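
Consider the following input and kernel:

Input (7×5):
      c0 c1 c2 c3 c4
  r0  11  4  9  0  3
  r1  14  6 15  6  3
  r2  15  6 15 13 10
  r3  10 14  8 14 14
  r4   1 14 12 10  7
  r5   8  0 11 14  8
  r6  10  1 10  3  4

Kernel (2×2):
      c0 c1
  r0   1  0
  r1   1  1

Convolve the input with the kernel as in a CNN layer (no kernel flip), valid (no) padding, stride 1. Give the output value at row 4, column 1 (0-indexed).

The receptive field on the input at this output position is [14 12 / 0 11]. Elementwise product with the kernel and sum: 14·1 + 0·1 + 11·1.

25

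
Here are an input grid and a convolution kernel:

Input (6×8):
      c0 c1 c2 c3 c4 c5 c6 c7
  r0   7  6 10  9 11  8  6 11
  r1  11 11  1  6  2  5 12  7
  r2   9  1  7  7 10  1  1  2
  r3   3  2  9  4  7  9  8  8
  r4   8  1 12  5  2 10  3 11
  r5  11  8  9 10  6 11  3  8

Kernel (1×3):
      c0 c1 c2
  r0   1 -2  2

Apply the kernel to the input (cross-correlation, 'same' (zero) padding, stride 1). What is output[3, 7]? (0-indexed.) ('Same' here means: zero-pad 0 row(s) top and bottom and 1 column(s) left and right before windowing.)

The receptive field on the zero-padded input at this output position is [8 8 0]. Elementwise product with the kernel and sum: 8·1 + 8·-2 + 0·2.

-8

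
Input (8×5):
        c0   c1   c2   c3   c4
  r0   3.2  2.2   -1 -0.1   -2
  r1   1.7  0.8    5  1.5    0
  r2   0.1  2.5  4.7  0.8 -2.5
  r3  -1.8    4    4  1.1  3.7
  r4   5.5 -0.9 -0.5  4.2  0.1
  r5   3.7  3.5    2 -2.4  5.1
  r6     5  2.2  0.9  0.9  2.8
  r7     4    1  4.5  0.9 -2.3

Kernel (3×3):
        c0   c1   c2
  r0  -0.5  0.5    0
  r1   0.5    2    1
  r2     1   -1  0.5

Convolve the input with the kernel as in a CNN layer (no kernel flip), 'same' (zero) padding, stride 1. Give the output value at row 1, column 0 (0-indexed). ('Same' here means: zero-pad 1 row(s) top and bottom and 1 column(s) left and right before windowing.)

The receptive field on the zero-padded input at this output position is [0 3.2 2.2 / 0 1.7 0.8 / 0 0.1 2.5]. Elementwise product with the kernel and sum: 0·-0.5 + 3.2·0.5 + 0·0.5 + 1.7·2 + 0.8·1 + 0·1 + 0.1·-1 + 2.5·0.5.

6.95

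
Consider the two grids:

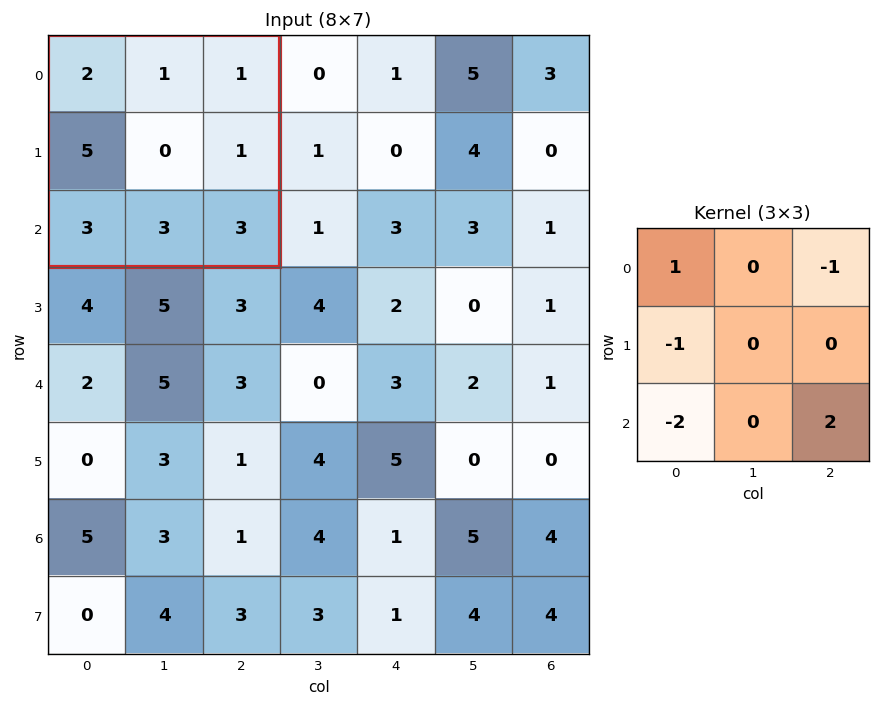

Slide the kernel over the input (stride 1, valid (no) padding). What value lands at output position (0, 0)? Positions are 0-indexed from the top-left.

-4

The receptive field on the input at this output position is [2 1 1 / 5 0 1 / 3 3 3]. Elementwise product with the kernel and sum: 2·1 + 1·-1 + 5·-1 + 3·-2 + 3·2.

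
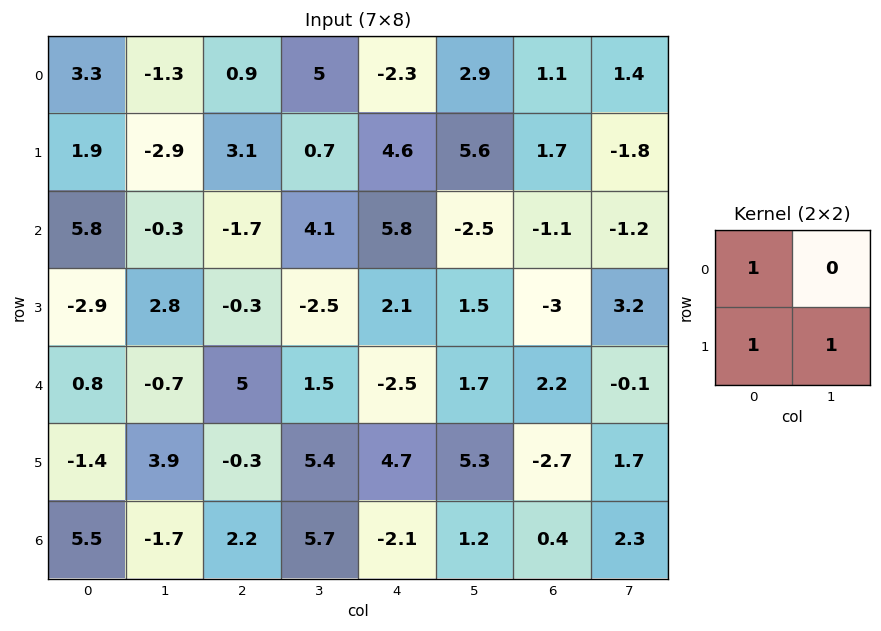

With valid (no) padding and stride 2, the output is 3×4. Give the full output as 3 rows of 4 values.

2.3 4.7 7.9 1
5.7 -4.5 9.4 -0.9
3.3 10.1 7.5 1.2

Output[0,0]: The receptive field on the input at this output position is [3.3 -1.3 / 1.9 -2.9]. Elementwise product with the kernel and sum: 3.3·1 + 1.9·1 + -2.9·1.
Output[0,1]: The receptive field on the input at this output position is [0.9 5 / 3.1 0.7]. Elementwise product with the kernel and sum: 0.9·1 + 3.1·1 + 0.7·1.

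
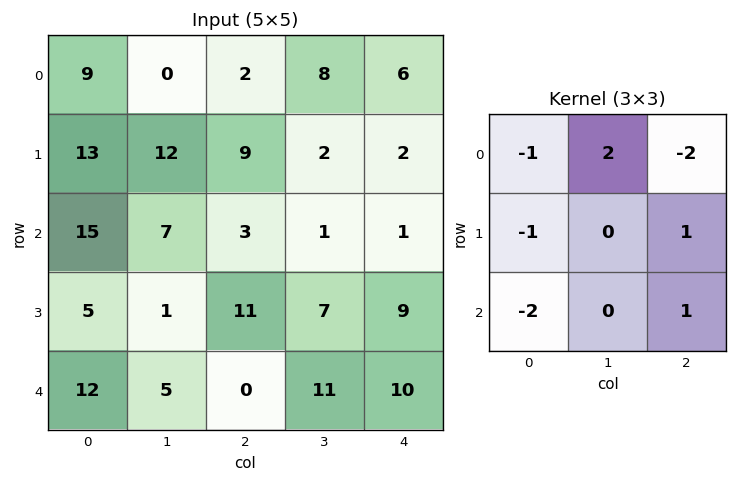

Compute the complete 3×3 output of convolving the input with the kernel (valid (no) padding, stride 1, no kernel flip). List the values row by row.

Output[0,0]: The receptive field on the input at this output position is [9 0 2 / 13 12 9 / 15 7 3]. Elementwise product with the kernel and sum: 9·-1 + 0·2 + 2·-2 + 13·-1 + 9·1 + 15·-2 + 3·1.

-44 -35 -10
-18 1 -24
-25 4 5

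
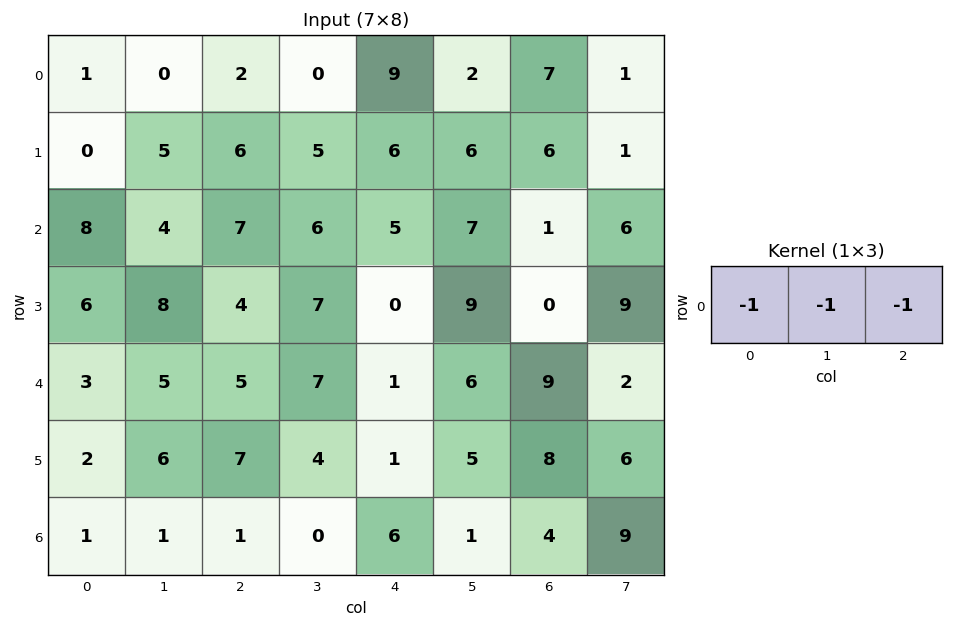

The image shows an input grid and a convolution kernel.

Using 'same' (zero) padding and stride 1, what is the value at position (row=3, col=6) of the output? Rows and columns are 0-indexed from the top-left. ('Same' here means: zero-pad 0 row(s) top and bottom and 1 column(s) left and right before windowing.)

-18

The receptive field on the zero-padded input at this output position is [9 0 9]. Elementwise product with the kernel and sum: 9·-1 + 0·-1 + 9·-1.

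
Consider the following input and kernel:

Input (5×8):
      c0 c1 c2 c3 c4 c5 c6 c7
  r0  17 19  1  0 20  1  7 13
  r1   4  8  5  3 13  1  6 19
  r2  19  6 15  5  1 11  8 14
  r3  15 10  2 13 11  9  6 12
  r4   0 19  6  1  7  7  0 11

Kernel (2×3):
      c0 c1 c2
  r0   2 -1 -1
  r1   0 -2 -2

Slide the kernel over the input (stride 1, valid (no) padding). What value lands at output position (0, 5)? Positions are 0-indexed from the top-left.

-68

The receptive field on the input at this output position is [1 7 13 / 1 6 19]. Elementwise product with the kernel and sum: 1·2 + 7·-1 + 13·-1 + 6·-2 + 19·-2.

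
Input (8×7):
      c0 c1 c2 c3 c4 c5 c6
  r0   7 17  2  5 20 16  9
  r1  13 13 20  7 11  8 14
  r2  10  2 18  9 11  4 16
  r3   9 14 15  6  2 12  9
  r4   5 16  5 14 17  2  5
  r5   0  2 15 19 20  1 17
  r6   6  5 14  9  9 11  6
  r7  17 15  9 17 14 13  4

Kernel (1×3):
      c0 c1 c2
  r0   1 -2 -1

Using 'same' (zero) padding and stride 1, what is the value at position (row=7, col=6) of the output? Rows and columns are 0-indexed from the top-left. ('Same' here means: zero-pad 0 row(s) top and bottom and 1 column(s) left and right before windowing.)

5

The receptive field on the zero-padded input at this output position is [13 4 0]. Elementwise product with the kernel and sum: 13·1 + 4·-2 + 0·-1.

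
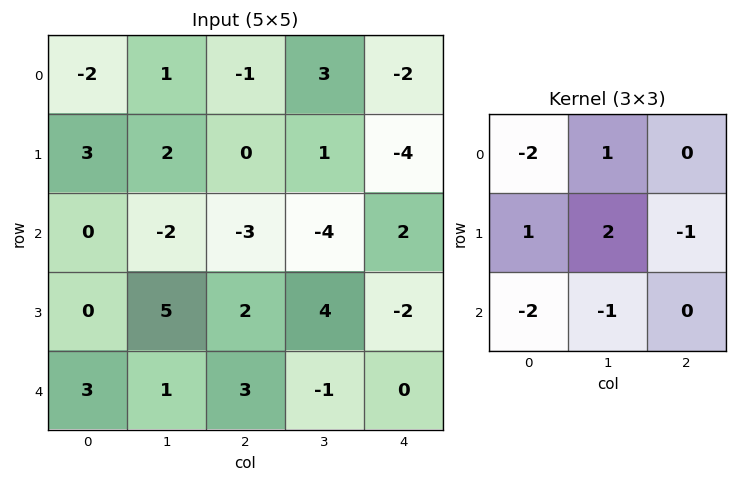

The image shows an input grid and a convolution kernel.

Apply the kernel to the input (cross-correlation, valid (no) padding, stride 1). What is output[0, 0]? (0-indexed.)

14

The receptive field on the input at this output position is [-2 1 -1 / 3 2 0 / 0 -2 -3]. Elementwise product with the kernel and sum: -2·-2 + 1·1 + 3·1 + 2·2 + 0·-1 + 0·-2 + -2·-1.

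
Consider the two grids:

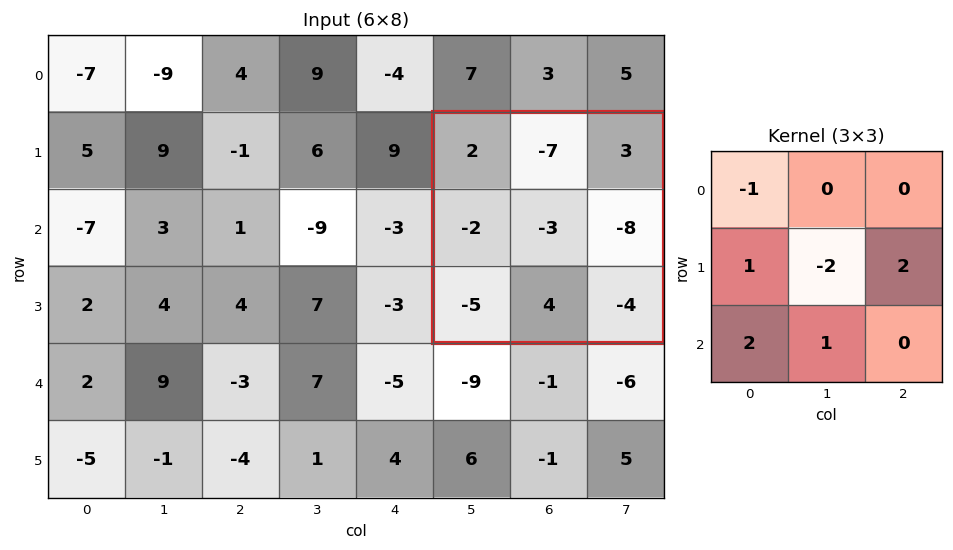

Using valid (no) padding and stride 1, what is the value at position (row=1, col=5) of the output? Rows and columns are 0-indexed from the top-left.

-20

The receptive field on the input at this output position is [2 -7 3 / -2 -3 -8 / -5 4 -4]. Elementwise product with the kernel and sum: 2·-1 + -2·1 + -3·-2 + -8·2 + -5·2 + 4·1.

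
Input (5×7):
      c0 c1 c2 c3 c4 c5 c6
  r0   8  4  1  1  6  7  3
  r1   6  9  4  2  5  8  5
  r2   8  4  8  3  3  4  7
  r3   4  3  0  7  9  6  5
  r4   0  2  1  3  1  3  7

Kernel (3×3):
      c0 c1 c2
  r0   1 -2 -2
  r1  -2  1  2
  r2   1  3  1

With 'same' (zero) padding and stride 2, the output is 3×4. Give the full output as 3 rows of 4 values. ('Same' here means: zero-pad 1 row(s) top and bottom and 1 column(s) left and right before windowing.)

Output[0,0]: The receptive field on the zero-padded input at this output position is [0 0 0 / 0 8 4 / 0 6 9]. Elementwise product with the kernel and sum: 0·1 + 0·-2 + 0·-2 + 0·-2 + 8·1 + 4·2 + 0·1 + 6·3 + 9·1.

43 18 43 12
1 13 21 18
-10 -8 -22 -3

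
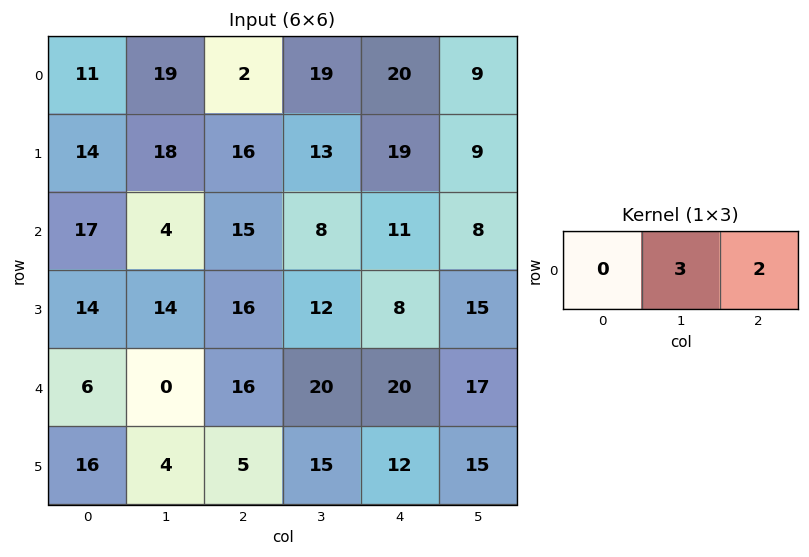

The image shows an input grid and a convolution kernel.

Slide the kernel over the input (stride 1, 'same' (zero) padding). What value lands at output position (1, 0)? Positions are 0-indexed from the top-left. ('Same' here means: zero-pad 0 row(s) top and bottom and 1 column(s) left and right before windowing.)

The receptive field on the zero-padded input at this output position is [0 14 18]. Elementwise product with the kernel and sum: 14·3 + 18·2.

78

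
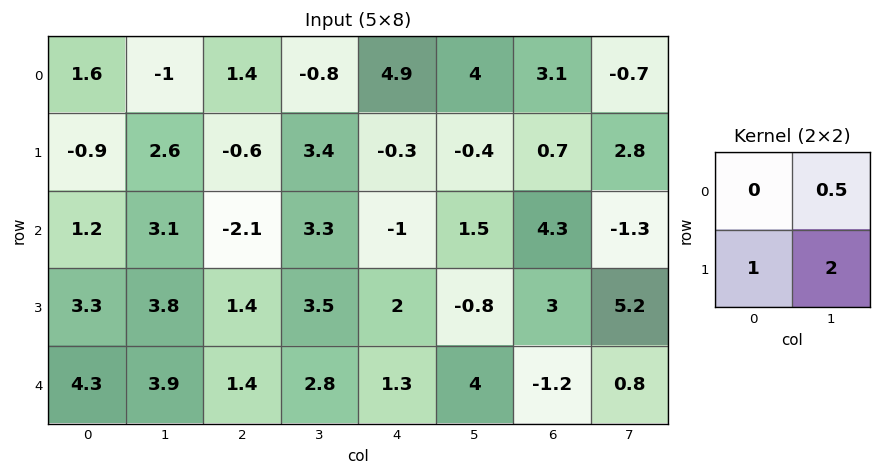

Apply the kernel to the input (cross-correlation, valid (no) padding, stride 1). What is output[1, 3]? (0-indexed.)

1.15

The receptive field on the input at this output position is [3.4 -0.3 / 3.3 -1]. Elementwise product with the kernel and sum: -0.3·0.5 + 3.3·1 + -1·2.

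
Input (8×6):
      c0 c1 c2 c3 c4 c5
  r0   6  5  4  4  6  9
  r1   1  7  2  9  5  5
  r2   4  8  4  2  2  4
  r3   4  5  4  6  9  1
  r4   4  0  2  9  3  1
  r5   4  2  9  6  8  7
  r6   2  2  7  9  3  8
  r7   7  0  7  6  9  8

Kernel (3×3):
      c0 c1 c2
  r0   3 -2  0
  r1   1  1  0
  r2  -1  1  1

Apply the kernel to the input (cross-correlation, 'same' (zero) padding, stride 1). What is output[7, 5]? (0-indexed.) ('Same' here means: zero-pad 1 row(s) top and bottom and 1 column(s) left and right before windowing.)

10

The receptive field on the zero-padded input at this output position is [3 8 0 / 9 8 0 / 0 0 0]. Elementwise product with the kernel and sum: 3·3 + 8·-2 + 9·1 + 8·1 + 0·-1 + 0·1 + 0·1.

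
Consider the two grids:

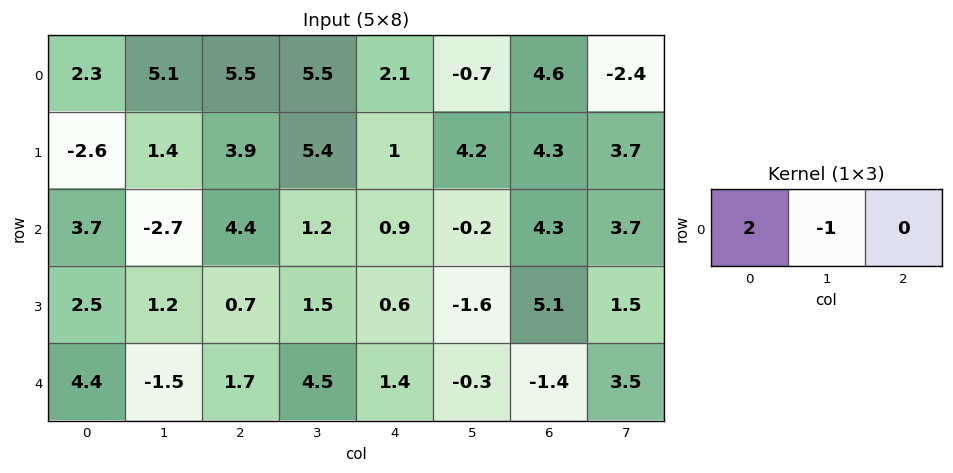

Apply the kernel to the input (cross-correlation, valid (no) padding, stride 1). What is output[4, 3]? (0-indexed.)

The receptive field on the input at this output position is [4.5 1.4 -0.3]. Elementwise product with the kernel and sum: 4.5·2 + 1.4·-1.

7.6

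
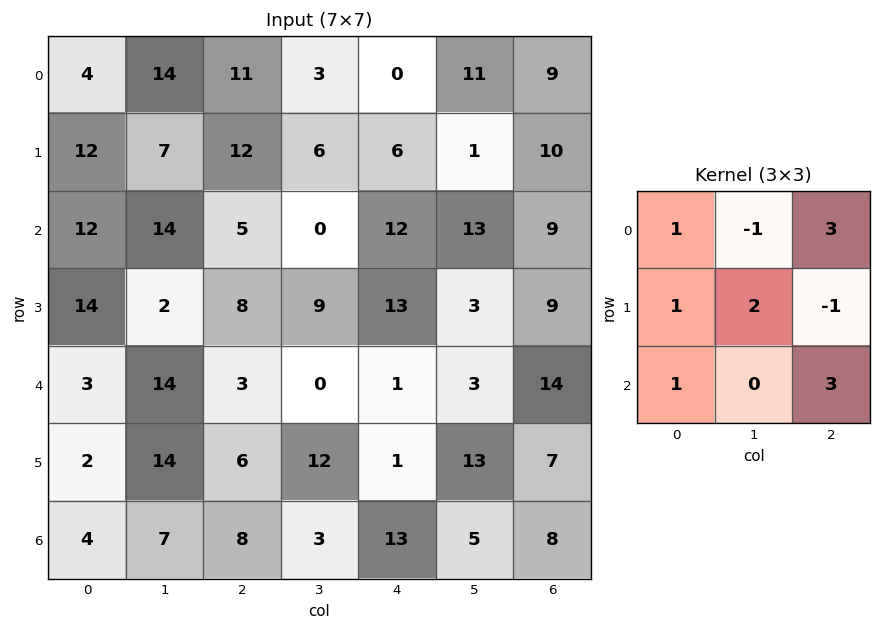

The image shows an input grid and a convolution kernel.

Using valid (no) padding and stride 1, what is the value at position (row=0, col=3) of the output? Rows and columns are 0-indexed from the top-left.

The receptive field on the input at this output position is [3 0 11 / 6 6 1 / 0 12 13]. Elementwise product with the kernel and sum: 3·1 + 0·-1 + 11·3 + 6·1 + 6·2 + 1·-1 + 0·1 + 13·3.

92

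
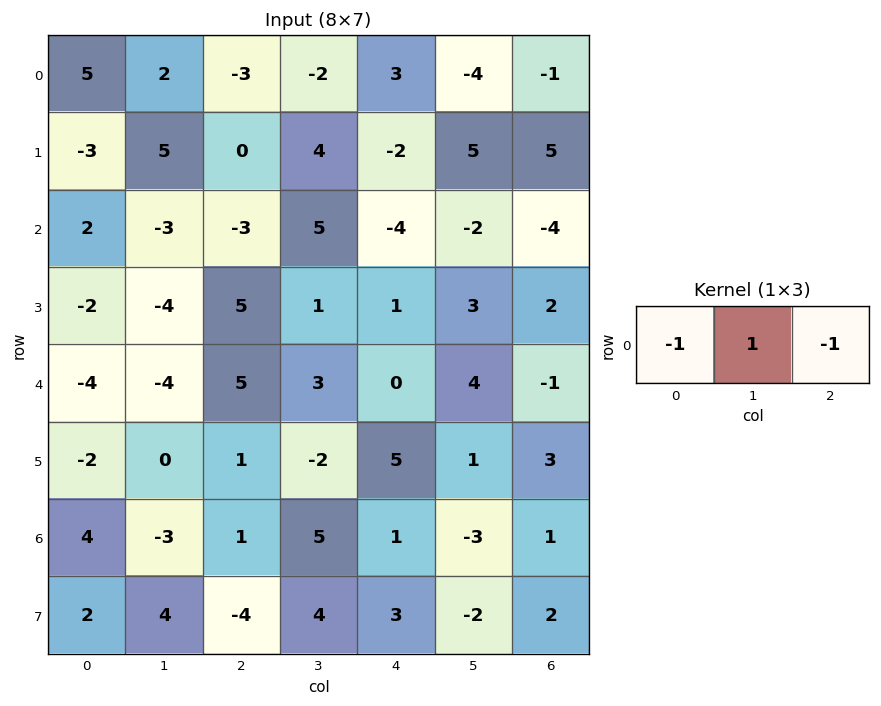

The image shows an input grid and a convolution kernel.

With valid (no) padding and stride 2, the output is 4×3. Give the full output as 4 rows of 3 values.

0 -2 -6
-2 12 6
-5 -2 5
-8 3 -5

Output[0,0]: The receptive field on the input at this output position is [5 2 -3]. Elementwise product with the kernel and sum: 5·-1 + 2·1 + -3·-1.
Output[0,1]: The receptive field on the input at this output position is [-3 -2 3]. Elementwise product with the kernel and sum: -3·-1 + -2·1 + 3·-1.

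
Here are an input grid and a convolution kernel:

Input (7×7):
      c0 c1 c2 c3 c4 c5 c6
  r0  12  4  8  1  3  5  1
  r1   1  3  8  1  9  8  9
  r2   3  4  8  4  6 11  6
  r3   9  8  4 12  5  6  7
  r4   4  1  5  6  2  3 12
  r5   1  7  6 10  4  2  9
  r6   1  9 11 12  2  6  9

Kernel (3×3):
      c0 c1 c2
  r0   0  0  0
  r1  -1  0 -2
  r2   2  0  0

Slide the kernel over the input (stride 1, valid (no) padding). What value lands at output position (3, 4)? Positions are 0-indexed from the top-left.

-18

The receptive field on the input at this output position is [5 6 7 / 2 3 12 / 4 2 9]. Elementwise product with the kernel and sum: 2·-1 + 12·-2 + 4·2.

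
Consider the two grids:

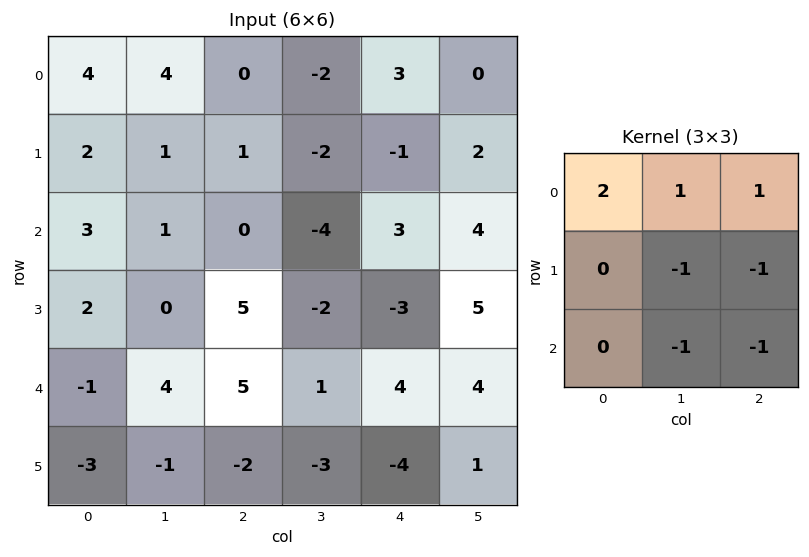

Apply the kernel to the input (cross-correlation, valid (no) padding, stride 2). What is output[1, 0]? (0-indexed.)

The receptive field on the input at this output position is [3 1 0 / 2 0 5 / -1 4 5]. Elementwise product with the kernel and sum: 3·2 + 1·1 + 0·1 + 0·-1 + 5·-1 + 4·-1 + 5·-1.

-7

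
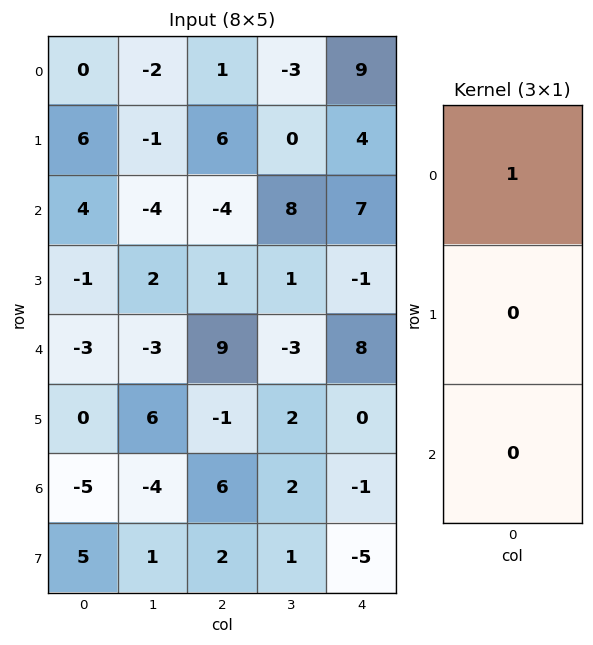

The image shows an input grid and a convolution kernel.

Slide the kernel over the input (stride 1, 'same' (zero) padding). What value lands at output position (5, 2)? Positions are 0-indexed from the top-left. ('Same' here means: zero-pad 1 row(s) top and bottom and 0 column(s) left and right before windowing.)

9

The receptive field on the zero-padded input at this output position is [9 / -1 / 6]. Elementwise product with the kernel and sum: 9·1.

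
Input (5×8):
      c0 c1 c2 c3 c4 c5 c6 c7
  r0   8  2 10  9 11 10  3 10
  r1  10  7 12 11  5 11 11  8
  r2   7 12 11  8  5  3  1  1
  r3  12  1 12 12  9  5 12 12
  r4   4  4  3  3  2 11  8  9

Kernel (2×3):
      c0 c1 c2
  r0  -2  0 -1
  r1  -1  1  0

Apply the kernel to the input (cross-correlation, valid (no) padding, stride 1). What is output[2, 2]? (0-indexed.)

-27

The receptive field on the input at this output position is [11 8 5 / 12 12 9]. Elementwise product with the kernel and sum: 11·-2 + 5·-1 + 12·-1 + 12·1.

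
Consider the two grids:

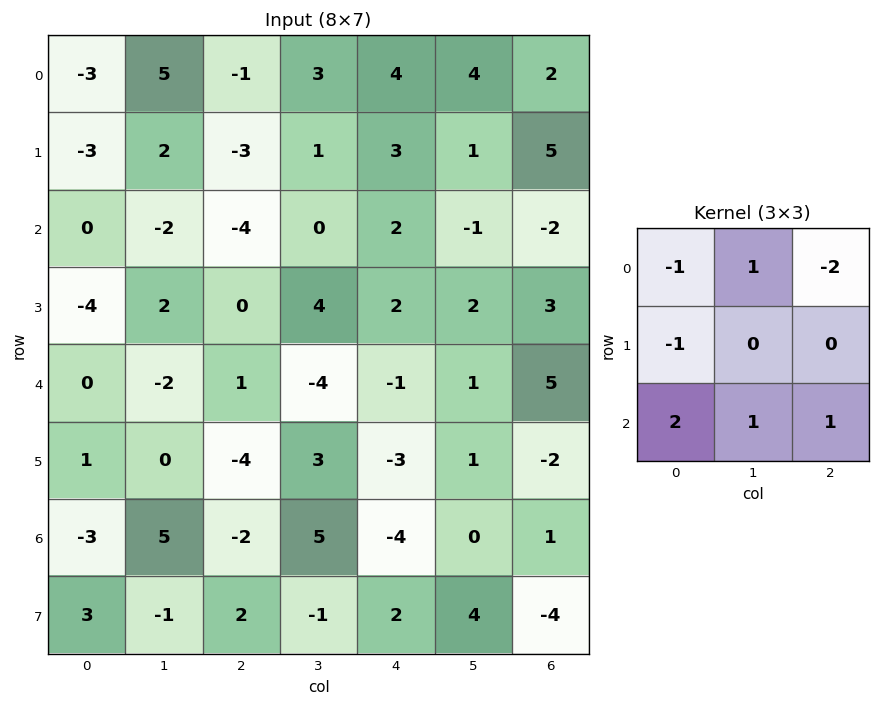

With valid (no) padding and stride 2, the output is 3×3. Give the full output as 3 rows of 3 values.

7 -7 -6
9 -3 3
-8 -2 -12

Output[0,0]: The receptive field on the input at this output position is [-3 5 -1 / -3 2 -3 / 0 -2 -4]. Elementwise product with the kernel and sum: -3·-1 + 5·1 + -1·-2 + -3·-1 + 0·2 + -2·1 + -4·1.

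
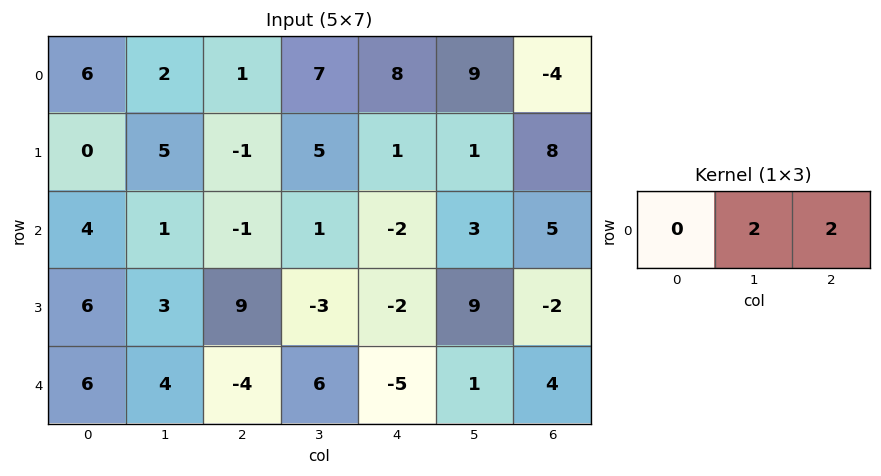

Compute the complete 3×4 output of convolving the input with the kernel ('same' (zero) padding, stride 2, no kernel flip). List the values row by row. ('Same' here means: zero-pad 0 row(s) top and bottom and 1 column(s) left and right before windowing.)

16 16 34 -8
10 0 2 10
20 4 -8 8

Output[0,0]: The receptive field on the zero-padded input at this output position is [0 6 2]. Elementwise product with the kernel and sum: 6·2 + 2·2.
Output[0,1]: The receptive field on the zero-padded input at this output position is [2 1 7]. Elementwise product with the kernel and sum: 1·2 + 7·2.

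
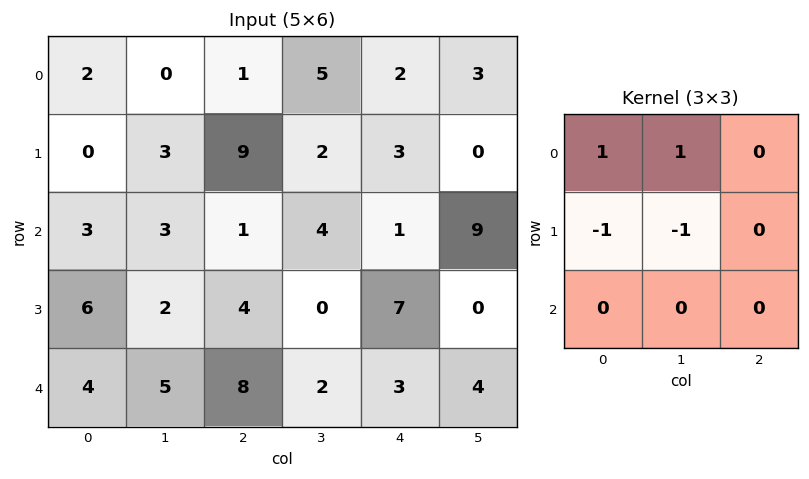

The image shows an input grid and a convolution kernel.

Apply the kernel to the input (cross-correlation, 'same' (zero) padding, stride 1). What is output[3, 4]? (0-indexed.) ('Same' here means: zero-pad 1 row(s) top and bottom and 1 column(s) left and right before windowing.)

-2

The receptive field on the zero-padded input at this output position is [4 1 9 / 0 7 0 / 2 3 4]. Elementwise product with the kernel and sum: 4·1 + 1·1 + 0·-1 + 7·-1.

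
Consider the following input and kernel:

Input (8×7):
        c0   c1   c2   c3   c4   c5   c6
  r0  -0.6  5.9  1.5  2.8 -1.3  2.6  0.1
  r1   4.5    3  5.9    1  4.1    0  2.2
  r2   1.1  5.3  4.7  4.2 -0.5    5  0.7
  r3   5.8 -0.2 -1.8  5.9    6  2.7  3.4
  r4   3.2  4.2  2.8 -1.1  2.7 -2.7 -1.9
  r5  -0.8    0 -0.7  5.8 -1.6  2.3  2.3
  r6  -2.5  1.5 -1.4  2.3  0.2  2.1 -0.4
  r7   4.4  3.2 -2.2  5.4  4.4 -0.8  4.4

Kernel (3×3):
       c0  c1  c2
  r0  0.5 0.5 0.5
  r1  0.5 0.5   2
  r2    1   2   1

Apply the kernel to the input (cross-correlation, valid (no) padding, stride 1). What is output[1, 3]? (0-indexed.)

35

The receptive field on the input at this output position is [1 4.1 0 / 4.2 -0.5 5 / 5.9 6 2.7]. Elementwise product with the kernel and sum: 1·0.5 + 4.1·0.5 + 0·0.5 + 4.2·0.5 + -0.5·0.5 + 5·2 + 5.9·1 + 6·2 + 2.7·1.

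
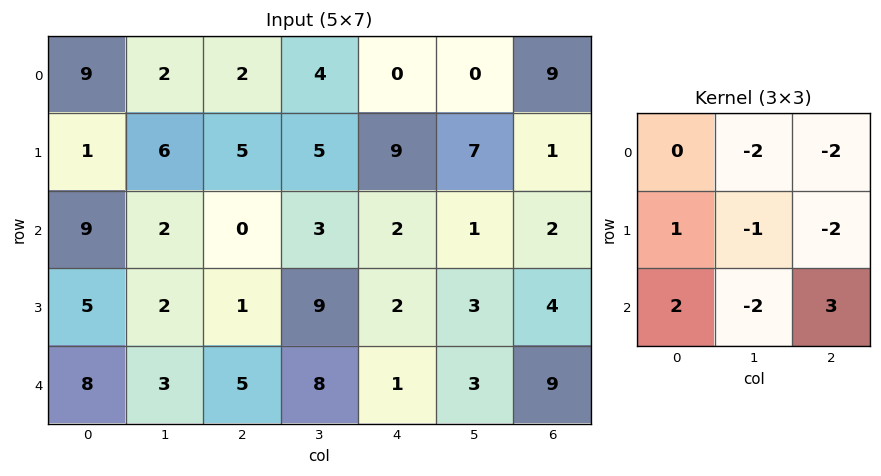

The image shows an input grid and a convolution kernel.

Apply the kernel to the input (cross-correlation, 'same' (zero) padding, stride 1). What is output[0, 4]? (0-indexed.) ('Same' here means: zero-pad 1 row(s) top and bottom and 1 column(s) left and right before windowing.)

17

The receptive field on the zero-padded input at this output position is [0 0 0 / 4 0 0 / 5 9 7]. Elementwise product with the kernel and sum: 0·-2 + 0·-2 + 4·1 + 0·-1 + 0·-2 + 5·2 + 9·-2 + 7·3.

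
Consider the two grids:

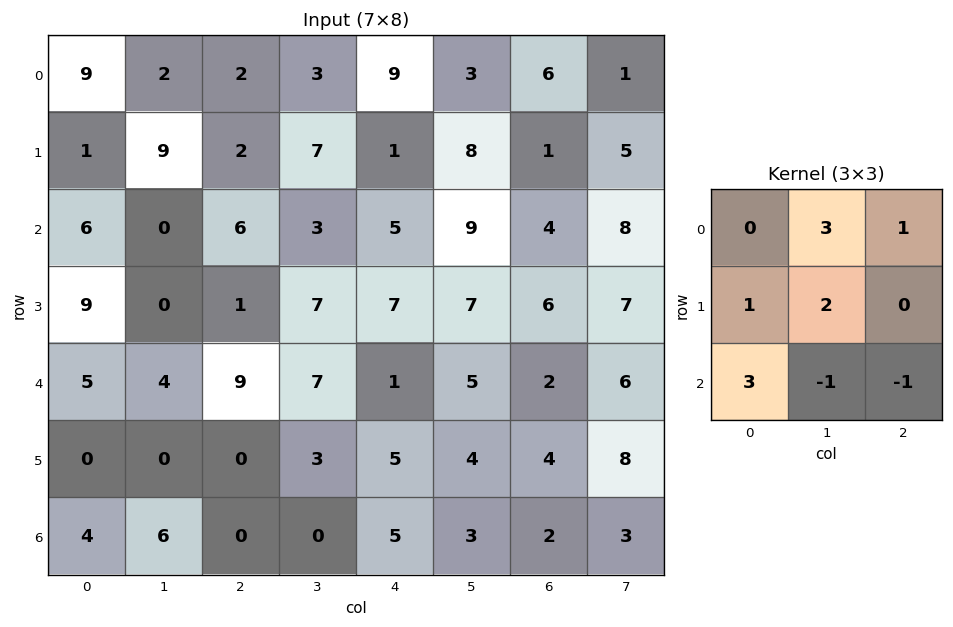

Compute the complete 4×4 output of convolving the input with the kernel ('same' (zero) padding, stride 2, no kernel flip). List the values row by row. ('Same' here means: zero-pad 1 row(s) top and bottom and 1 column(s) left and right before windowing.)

8 24 33 33
15 17 31 33
37 29 37 34
8 9 29 27

Output[0,0]: The receptive field on the zero-padded input at this output position is [0 0 0 / 0 9 2 / 0 1 9]. Elementwise product with the kernel and sum: 0·3 + 0·1 + 0·1 + 9·2 + 0·3 + 1·-1 + 9·-1.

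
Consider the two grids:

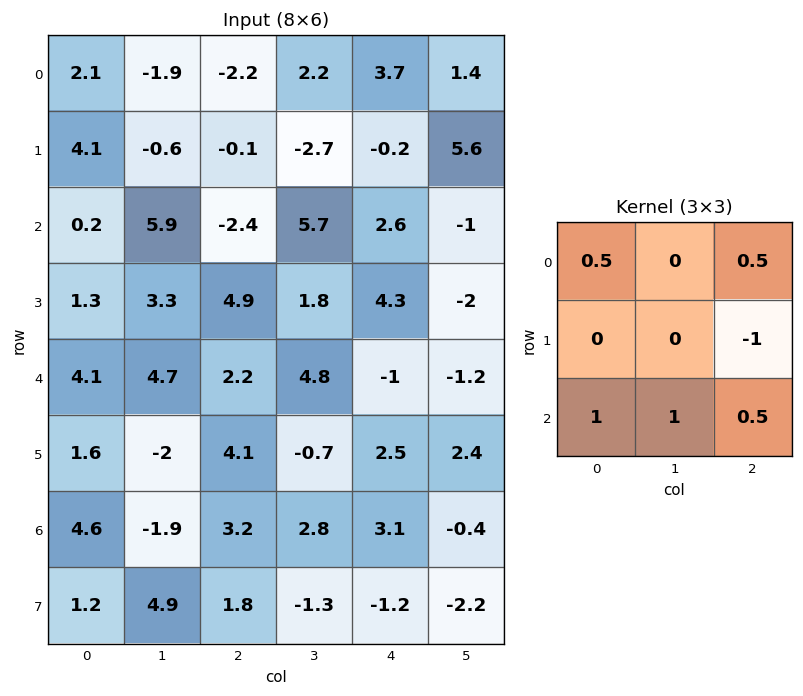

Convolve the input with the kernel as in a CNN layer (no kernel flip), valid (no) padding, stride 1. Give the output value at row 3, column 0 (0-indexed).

2.55

The receptive field on the input at this output position is [1.3 3.3 4.9 / 4.1 4.7 2.2 / 1.6 -2 4.1]. Elementwise product with the kernel and sum: 1.3·0.5 + 4.9·0.5 + 2.2·-1 + 1.6·1 + -2·1 + 4.1·0.5.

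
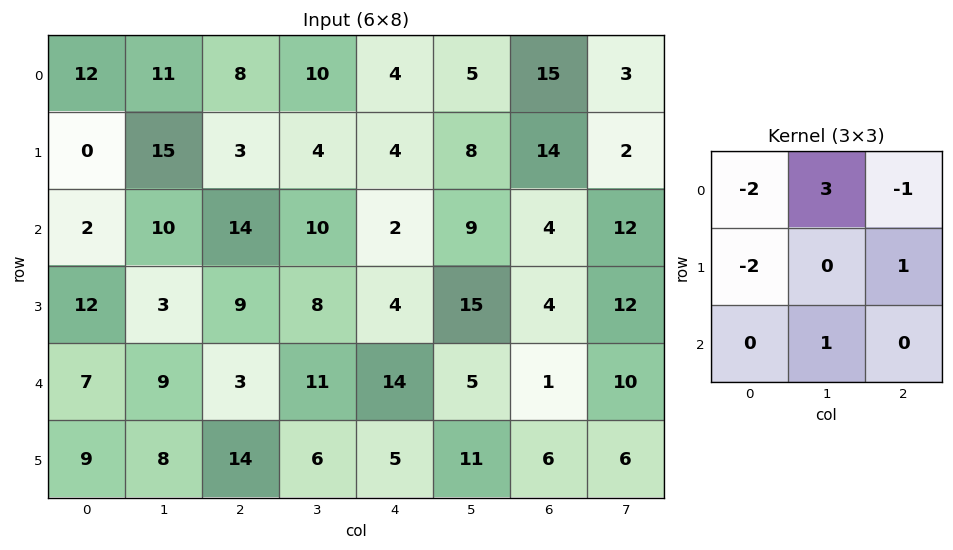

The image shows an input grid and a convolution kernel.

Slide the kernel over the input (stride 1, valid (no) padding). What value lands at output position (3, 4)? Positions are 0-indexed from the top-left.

17

The receptive field on the input at this output position is [4 15 4 / 14 5 1 / 5 11 6]. Elementwise product with the kernel and sum: 4·-2 + 15·3 + 4·-1 + 14·-2 + 1·1 + 11·1.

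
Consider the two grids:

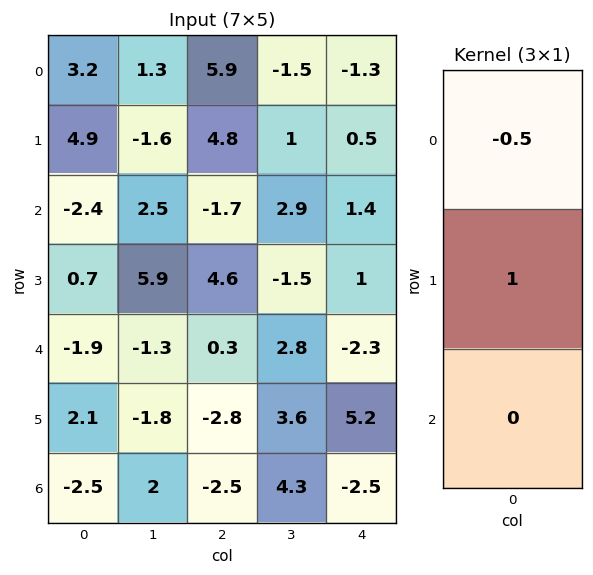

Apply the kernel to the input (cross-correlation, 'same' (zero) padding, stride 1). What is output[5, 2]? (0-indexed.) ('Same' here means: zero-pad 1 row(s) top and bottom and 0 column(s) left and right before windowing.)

The receptive field on the zero-padded input at this output position is [0.3 / -2.8 / -2.5]. Elementwise product with the kernel and sum: 0.3·-0.5 + -2.8·1.

-2.95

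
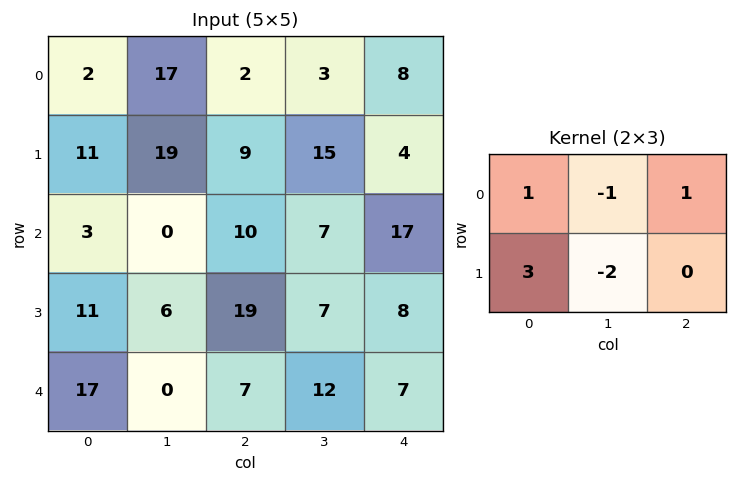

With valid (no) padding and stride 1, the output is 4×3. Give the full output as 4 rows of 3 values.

-18 57 4
10 5 14
34 -23 63
75 -20 17

Output[0,0]: The receptive field on the input at this output position is [2 17 2 / 11 19 9]. Elementwise product with the kernel and sum: 2·1 + 17·-1 + 2·1 + 11·3 + 19·-2.
Output[0,1]: The receptive field on the input at this output position is [17 2 3 / 19 9 15]. Elementwise product with the kernel and sum: 17·1 + 2·-1 + 3·1 + 19·3 + 9·-2.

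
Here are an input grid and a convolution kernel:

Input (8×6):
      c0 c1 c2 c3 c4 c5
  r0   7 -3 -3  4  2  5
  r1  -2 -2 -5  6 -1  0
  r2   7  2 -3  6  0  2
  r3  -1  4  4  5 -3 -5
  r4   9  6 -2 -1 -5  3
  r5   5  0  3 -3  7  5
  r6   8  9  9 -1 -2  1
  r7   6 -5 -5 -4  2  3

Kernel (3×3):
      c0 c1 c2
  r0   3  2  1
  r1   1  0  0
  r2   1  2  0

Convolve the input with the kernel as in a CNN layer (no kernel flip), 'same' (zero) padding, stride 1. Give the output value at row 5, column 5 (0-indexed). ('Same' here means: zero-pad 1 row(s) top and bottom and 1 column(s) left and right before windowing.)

The receptive field on the zero-padded input at this output position is [-5 3 0 / 7 5 0 / -2 1 0]. Elementwise product with the kernel and sum: -5·3 + 3·2 + 0·1 + 7·1 + -2·1 + 1·2.

-2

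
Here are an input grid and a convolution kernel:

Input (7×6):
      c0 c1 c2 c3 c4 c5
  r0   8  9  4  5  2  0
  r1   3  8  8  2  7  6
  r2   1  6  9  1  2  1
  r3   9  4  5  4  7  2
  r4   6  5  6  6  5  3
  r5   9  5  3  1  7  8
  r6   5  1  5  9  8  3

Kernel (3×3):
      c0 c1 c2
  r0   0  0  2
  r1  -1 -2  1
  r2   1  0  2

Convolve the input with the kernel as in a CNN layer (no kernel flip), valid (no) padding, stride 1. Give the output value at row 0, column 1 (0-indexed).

The receptive field on the input at this output position is [9 4 5 / 8 8 2 / 6 9 1]. Elementwise product with the kernel and sum: 5·2 + 8·-1 + 8·-2 + 2·1 + 6·1 + 1·2.

-4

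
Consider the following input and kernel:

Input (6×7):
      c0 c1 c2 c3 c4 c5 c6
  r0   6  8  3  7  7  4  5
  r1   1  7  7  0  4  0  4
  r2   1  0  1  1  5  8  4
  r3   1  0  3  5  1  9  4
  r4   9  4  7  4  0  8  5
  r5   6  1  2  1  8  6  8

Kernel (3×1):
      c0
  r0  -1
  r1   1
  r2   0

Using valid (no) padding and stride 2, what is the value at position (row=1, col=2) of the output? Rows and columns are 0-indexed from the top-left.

The receptive field on the input at this output position is [5 / 1 / 0]. Elementwise product with the kernel and sum: 5·-1 + 1·1.

-4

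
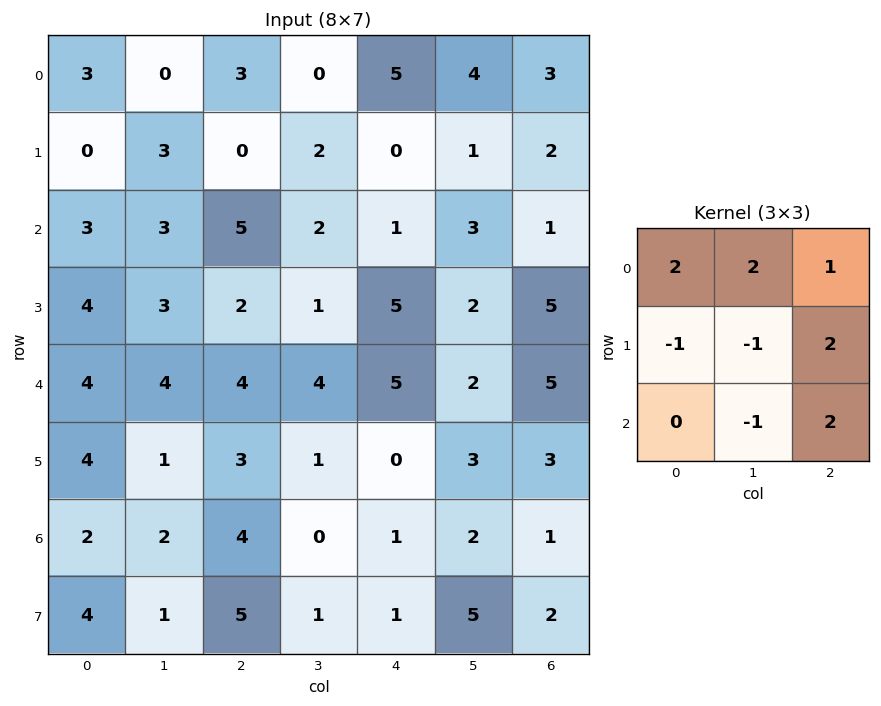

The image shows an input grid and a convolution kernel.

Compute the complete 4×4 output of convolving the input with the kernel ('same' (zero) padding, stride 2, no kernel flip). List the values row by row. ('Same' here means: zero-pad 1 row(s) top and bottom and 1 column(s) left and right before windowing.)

Output[0,0]: The receptive field on the zero-padded input at this output position is [0 0 0 / 0 3 0 / 0 0 3]. Elementwise product with the kernel and sum: 0·2 + 0·2 + 0·1 + 0·-1 + 3·-1 + 0·2 + 0·-1 + 3·2.

3 1 5 -9
8 4 7 -3
13 10 15 4
9 0 17 7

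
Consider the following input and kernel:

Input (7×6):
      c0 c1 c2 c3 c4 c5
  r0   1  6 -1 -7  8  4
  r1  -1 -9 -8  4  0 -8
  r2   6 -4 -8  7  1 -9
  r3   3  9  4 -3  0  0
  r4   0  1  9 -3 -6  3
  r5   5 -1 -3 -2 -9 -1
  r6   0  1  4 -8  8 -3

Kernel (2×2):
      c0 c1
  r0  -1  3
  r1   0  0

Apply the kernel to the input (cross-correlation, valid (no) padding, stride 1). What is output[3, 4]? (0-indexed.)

0

The receptive field on the input at this output position is [0 0 / -6 3]. Elementwise product with the kernel and sum: 0·-1 + 0·3.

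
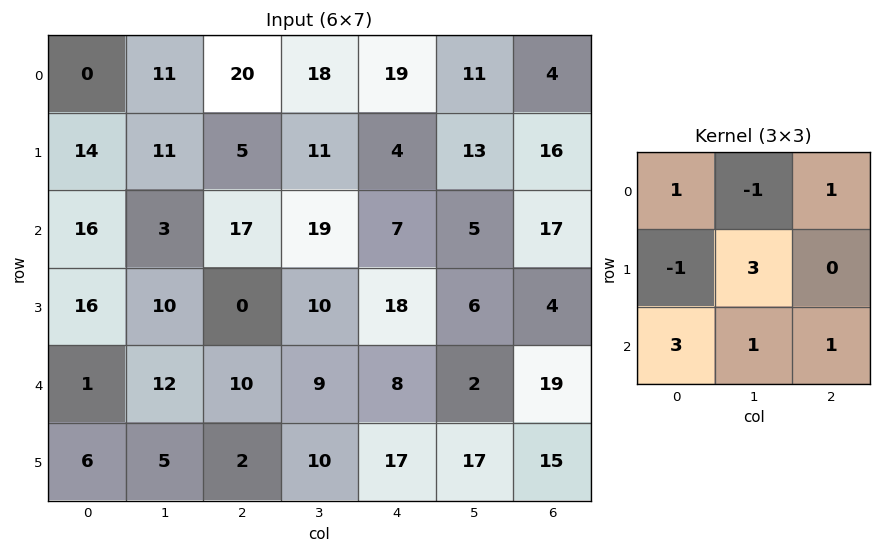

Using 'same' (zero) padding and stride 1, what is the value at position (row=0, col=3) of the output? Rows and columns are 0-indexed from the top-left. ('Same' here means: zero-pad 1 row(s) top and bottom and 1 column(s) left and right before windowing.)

64

The receptive field on the zero-padded input at this output position is [0 0 0 / 20 18 19 / 5 11 4]. Elementwise product with the kernel and sum: 0·1 + 0·-1 + 0·1 + 20·-1 + 18·3 + 5·3 + 11·1 + 4·1.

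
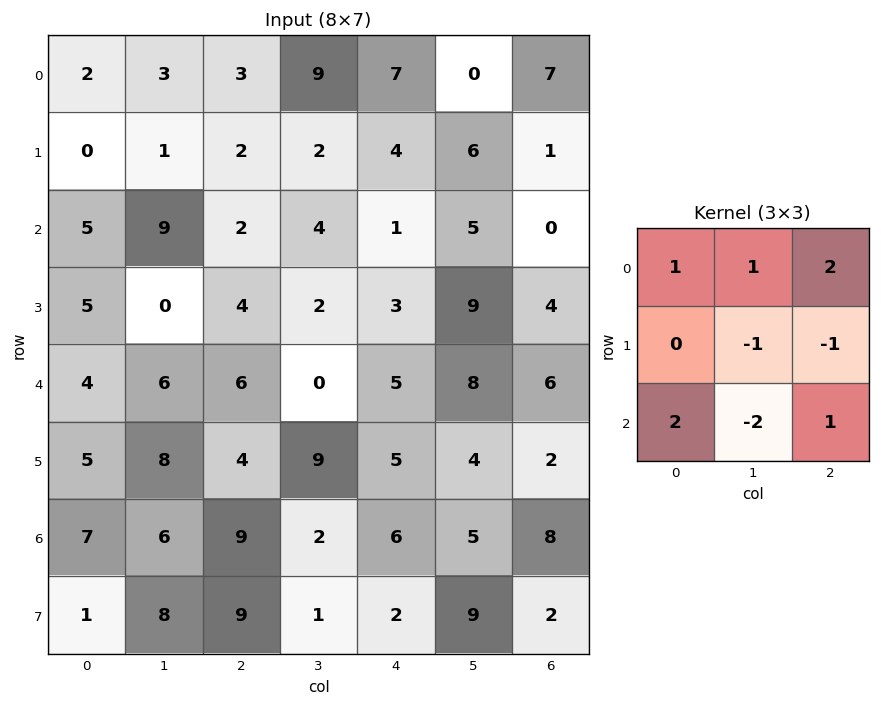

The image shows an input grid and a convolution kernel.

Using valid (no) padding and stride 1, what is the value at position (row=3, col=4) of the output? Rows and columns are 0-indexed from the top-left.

10

The receptive field on the input at this output position is [3 9 4 / 5 8 6 / 5 4 2]. Elementwise product with the kernel and sum: 3·1 + 9·1 + 4·2 + 8·-1 + 6·-1 + 5·2 + 4·-2 + 2·1.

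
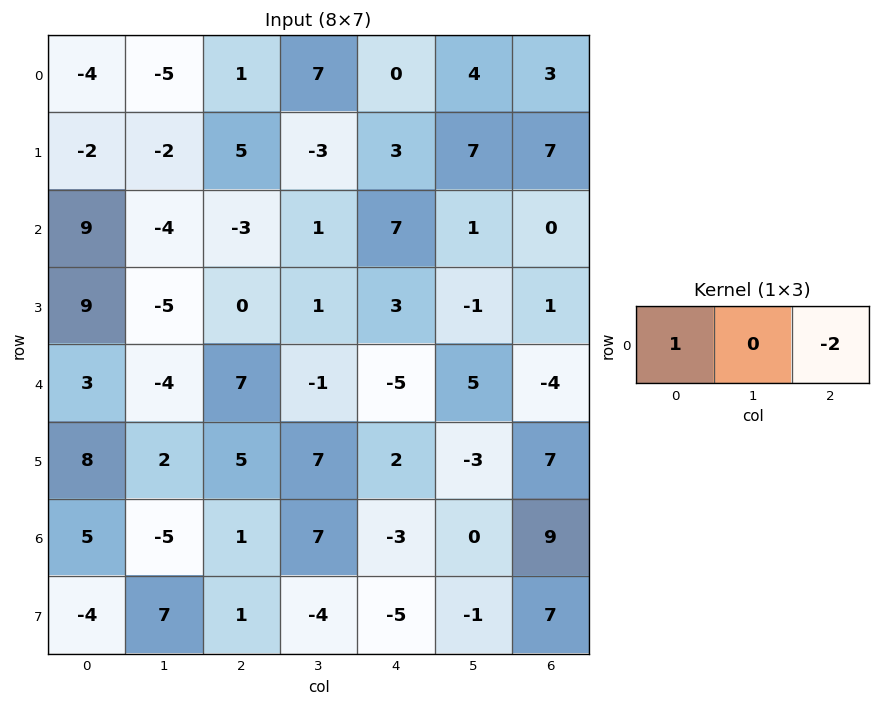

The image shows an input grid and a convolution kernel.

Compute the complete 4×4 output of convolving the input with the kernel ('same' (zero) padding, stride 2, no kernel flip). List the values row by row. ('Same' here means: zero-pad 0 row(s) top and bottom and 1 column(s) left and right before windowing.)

Output[0,0]: The receptive field on the zero-padded input at this output position is [0 -4 -5]. Elementwise product with the kernel and sum: 0·1 + -5·-2.

10 -19 -1 4
8 -6 -1 1
8 -2 -11 5
10 -19 7 0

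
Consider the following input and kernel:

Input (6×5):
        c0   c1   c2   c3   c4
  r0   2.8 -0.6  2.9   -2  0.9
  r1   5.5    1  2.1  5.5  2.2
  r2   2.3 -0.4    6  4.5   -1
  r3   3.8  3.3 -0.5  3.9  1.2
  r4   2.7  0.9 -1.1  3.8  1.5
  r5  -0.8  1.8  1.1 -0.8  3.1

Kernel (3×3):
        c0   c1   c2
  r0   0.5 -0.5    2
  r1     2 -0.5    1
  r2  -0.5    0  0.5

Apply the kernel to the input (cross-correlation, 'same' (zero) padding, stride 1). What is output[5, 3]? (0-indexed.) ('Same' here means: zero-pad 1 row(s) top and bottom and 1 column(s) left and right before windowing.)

6.25

The receptive field on the zero-padded input at this output position is [-1.1 3.8 1.5 / 1.1 -0.8 3.1 / 0 0 0]. Elementwise product with the kernel and sum: -1.1·0.5 + 3.8·-0.5 + 1.5·2 + 1.1·2 + -0.8·-0.5 + 3.1·1 + 0·-0.5 + 0·0.5.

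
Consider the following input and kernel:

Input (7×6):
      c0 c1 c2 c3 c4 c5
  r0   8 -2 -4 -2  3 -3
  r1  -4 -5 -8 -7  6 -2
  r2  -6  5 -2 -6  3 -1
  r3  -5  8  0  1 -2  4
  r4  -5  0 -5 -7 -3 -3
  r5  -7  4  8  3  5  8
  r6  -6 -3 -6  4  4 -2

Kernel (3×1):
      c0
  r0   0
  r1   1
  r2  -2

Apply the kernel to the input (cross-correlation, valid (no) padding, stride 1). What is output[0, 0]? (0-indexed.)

The receptive field on the input at this output position is [8 / -4 / -6]. Elementwise product with the kernel and sum: -4·1 + -6·-2.

8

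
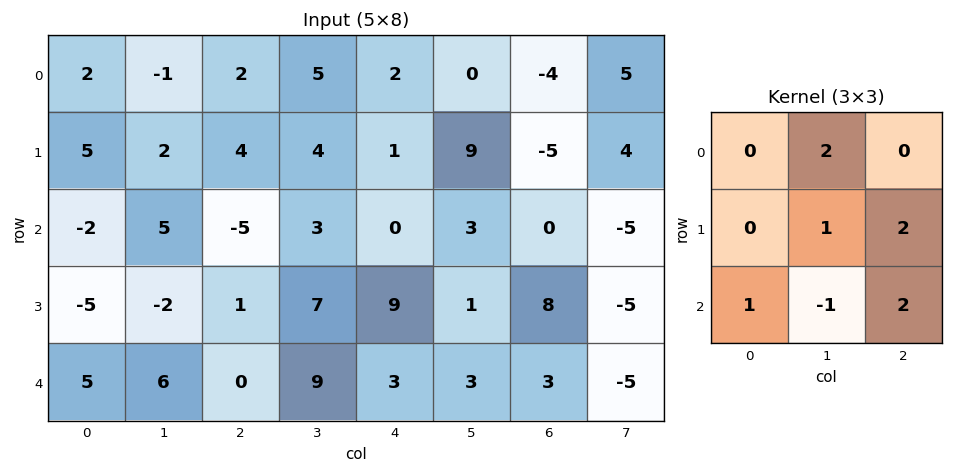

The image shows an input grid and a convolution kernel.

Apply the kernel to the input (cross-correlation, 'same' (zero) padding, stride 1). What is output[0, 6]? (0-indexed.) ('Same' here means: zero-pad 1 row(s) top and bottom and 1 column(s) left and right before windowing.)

The receptive field on the zero-padded input at this output position is [0 0 0 / 0 -4 5 / 9 -5 4]. Elementwise product with the kernel and sum: 0·2 + -4·1 + 5·2 + 9·1 + -5·-1 + 4·2.

28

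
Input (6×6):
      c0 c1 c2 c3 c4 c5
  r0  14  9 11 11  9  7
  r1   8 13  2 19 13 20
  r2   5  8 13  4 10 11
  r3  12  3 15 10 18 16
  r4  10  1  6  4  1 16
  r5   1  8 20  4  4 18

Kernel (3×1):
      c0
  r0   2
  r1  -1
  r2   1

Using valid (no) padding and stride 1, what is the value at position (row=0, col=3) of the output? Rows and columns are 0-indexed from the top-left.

The receptive field on the input at this output position is [11 / 19 / 4]. Elementwise product with the kernel and sum: 11·2 + 19·-1 + 4·1.

7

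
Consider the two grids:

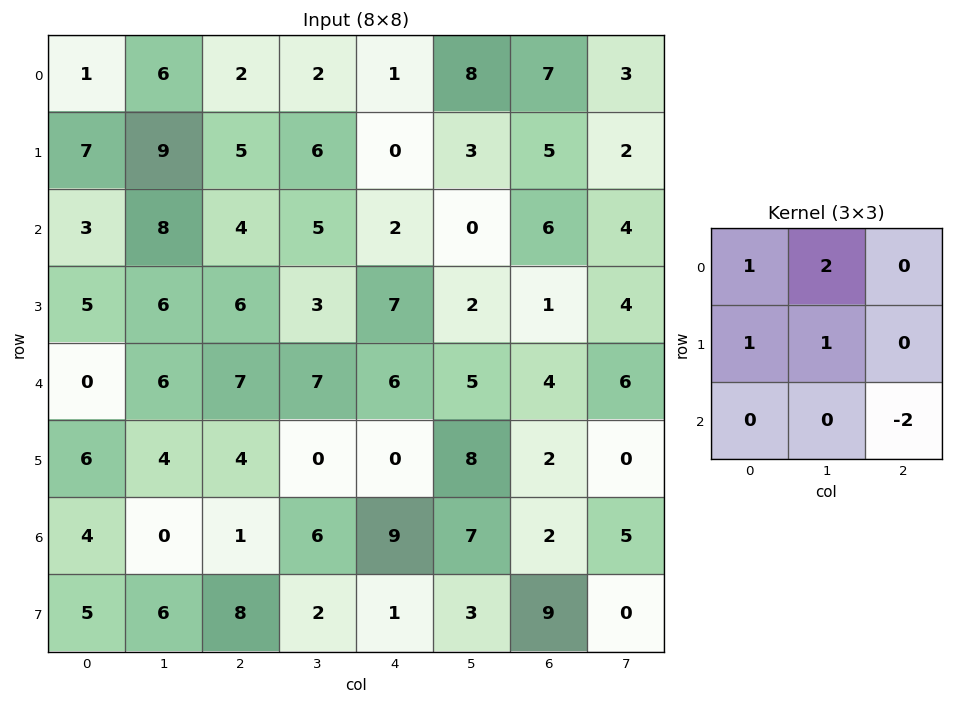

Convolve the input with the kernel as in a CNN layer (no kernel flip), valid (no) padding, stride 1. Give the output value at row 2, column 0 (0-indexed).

16

The receptive field on the input at this output position is [3 8 4 / 5 6 6 / 0 6 7]. Elementwise product with the kernel and sum: 3·1 + 8·2 + 5·1 + 6·1 + 7·-2.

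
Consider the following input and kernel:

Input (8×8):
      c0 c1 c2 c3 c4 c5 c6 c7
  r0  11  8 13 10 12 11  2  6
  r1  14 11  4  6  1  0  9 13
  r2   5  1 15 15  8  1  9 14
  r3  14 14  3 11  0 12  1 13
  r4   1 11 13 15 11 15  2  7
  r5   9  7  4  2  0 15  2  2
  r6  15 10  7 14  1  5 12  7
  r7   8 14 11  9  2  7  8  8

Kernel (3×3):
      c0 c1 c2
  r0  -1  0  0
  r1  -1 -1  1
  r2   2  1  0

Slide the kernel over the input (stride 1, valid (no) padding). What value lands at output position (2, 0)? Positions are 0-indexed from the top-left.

-17

The receptive field on the input at this output position is [5 1 15 / 14 14 3 / 1 11 13]. Elementwise product with the kernel and sum: 5·-1 + 14·-1 + 14·-1 + 3·1 + 1·2 + 11·1.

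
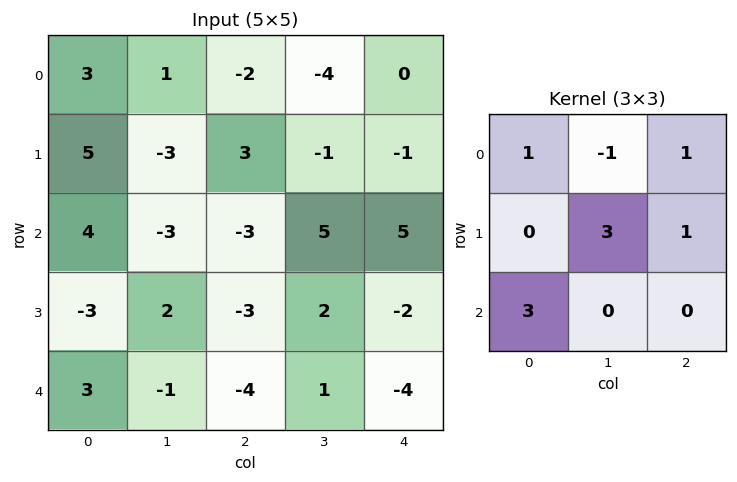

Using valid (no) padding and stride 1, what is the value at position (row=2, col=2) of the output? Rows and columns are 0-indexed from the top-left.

-11

The receptive field on the input at this output position is [-3 5 5 / -3 2 -2 / -4 1 -4]. Elementwise product with the kernel and sum: -3·1 + 5·-1 + 5·1 + 2·3 + -2·1 + -4·3.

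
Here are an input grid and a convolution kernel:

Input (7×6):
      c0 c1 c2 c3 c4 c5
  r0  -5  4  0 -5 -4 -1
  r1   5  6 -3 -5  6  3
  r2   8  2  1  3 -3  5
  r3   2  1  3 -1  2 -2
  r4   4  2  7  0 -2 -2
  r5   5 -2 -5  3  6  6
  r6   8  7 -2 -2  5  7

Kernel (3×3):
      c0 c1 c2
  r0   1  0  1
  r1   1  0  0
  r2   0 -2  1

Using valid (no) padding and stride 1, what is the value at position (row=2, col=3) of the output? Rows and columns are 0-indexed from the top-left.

The receptive field on the input at this output position is [3 -3 5 / -1 2 -2 / 0 -2 -2]. Elementwise product with the kernel and sum: 3·1 + 5·1 + -1·1 + -2·-2 + -2·1.

9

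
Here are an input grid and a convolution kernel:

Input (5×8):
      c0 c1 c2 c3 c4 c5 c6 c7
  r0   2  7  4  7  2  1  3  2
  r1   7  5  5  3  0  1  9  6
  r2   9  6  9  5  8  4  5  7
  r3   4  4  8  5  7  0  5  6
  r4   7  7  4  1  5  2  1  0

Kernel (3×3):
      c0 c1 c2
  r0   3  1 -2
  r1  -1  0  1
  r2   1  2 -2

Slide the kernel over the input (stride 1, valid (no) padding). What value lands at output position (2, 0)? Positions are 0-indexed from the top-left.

32

The receptive field on the input at this output position is [9 6 9 / 4 4 8 / 7 7 4]. Elementwise product with the kernel and sum: 9·3 + 6·1 + 9·-2 + 4·-1 + 8·1 + 7·1 + 7·2 + 4·-2.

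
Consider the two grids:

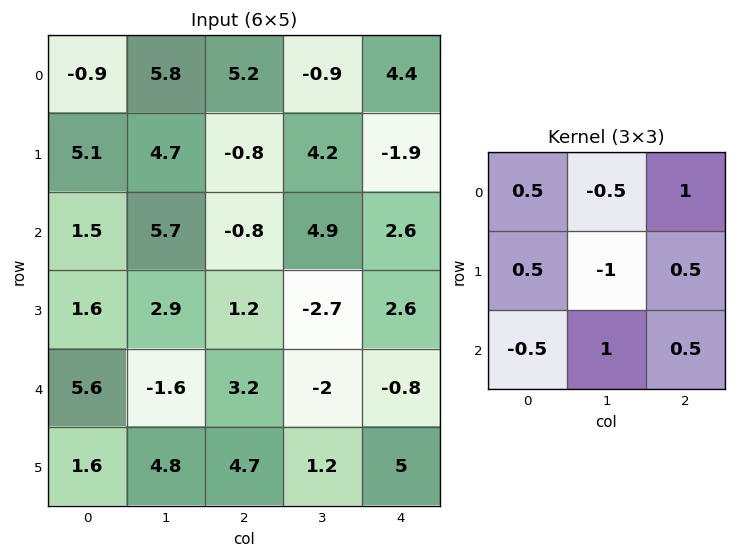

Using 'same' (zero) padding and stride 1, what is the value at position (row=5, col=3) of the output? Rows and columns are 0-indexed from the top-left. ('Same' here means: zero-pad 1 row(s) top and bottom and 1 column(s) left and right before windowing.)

5.45

The receptive field on the zero-padded input at this output position is [3.2 -2 -0.8 / 4.7 1.2 5 / 0 0 0]. Elementwise product with the kernel and sum: 3.2·0.5 + -2·-0.5 + -0.8·1 + 4.7·0.5 + 1.2·-1 + 5·0.5 + 0·-0.5 + 0·1 + 0·0.5.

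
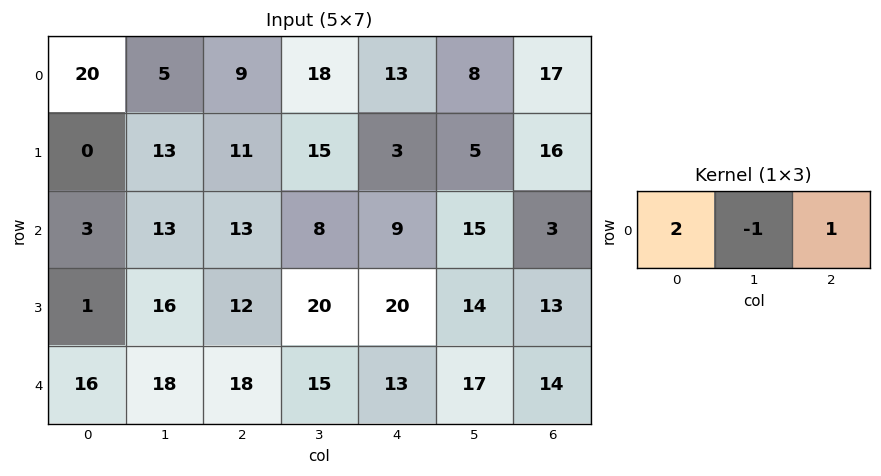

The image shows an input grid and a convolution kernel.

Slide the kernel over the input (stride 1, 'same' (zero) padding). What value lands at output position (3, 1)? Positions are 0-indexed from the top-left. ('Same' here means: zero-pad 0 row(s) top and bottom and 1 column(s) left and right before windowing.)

The receptive field on the zero-padded input at this output position is [1 16 12]. Elementwise product with the kernel and sum: 1·2 + 16·-1 + 12·1.

-2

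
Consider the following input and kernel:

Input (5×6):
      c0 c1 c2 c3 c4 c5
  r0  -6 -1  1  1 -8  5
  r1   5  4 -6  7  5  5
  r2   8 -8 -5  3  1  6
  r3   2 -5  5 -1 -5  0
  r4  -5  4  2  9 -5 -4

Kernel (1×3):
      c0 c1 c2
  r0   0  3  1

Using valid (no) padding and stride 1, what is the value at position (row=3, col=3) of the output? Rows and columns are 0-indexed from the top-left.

-15

The receptive field on the input at this output position is [-1 -5 0]. Elementwise product with the kernel and sum: -5·3 + 0·1.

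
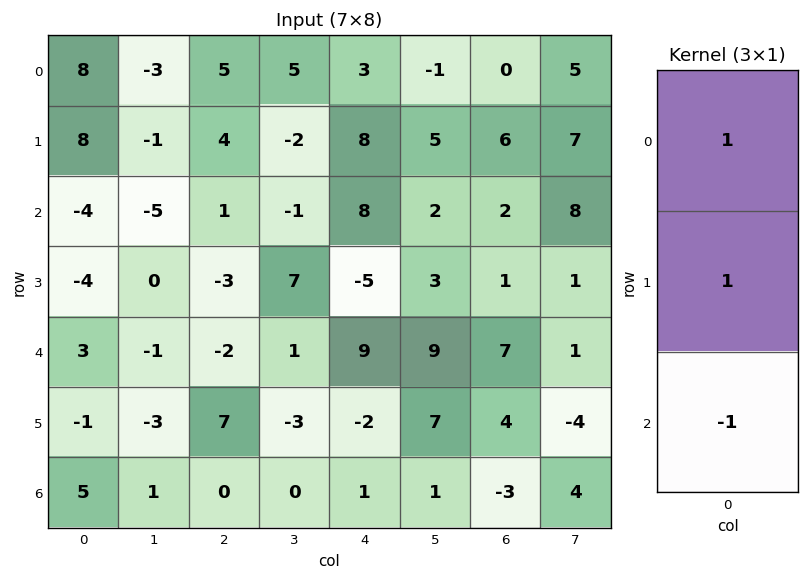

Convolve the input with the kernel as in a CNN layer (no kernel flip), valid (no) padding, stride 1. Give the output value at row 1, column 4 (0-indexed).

21

The receptive field on the input at this output position is [8 / 8 / -5]. Elementwise product with the kernel and sum: 8·1 + 8·1 + -5·-1.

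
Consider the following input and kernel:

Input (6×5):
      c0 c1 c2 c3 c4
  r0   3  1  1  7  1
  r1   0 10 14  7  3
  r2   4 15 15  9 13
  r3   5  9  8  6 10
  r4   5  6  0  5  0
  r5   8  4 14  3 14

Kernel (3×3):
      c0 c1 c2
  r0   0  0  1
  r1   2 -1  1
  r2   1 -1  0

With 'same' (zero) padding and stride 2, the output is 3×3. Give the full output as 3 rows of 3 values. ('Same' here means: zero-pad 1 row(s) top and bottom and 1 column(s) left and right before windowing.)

Output[0,0]: The receptive field on the zero-padded input at this output position is [0 0 0 / 0 3 1 / 0 0 10]. Elementwise product with the kernel and sum: 0·1 + 0·2 + 3·-1 + 1·1 + 0·1 + 0·-1.
Output[0,1]: The receptive field on the zero-padded input at this output position is [0 0 0 / 1 1 7 / 10 14 7]. Elementwise product with the kernel and sum: 0·1 + 1·2 + 1·-1 + 7·1 + 10·1 + 14·-1.

-2 4 17
16 32 1
2 13 -1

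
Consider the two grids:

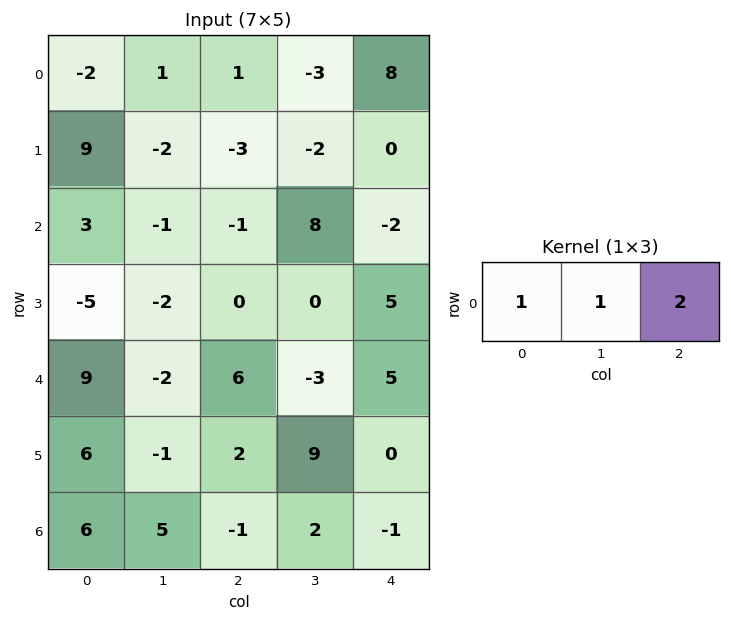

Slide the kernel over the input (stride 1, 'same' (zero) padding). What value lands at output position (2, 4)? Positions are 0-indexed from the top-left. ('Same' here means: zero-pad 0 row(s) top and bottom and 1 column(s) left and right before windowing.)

6

The receptive field on the zero-padded input at this output position is [8 -2 0]. Elementwise product with the kernel and sum: 8·1 + -2·1 + 0·2.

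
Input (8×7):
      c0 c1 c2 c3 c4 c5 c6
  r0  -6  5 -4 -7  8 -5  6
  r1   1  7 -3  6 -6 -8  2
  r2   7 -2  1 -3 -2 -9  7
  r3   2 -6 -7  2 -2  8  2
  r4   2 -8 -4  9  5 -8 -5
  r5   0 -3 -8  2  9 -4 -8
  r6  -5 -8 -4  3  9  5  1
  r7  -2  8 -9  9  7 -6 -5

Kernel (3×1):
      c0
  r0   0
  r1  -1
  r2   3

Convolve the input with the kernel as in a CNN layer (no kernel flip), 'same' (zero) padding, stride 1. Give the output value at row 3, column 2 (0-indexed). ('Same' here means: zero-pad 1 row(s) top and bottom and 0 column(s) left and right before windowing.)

-5

The receptive field on the zero-padded input at this output position is [1 / -7 / -4]. Elementwise product with the kernel and sum: -7·-1 + -4·3.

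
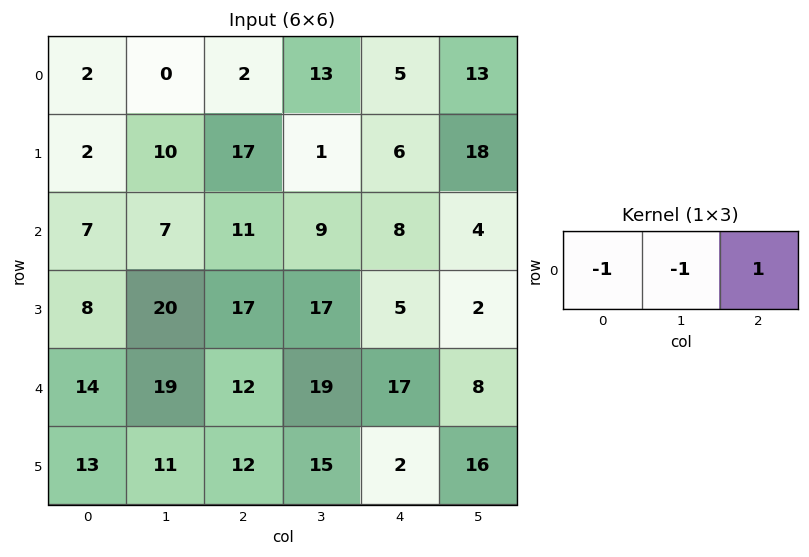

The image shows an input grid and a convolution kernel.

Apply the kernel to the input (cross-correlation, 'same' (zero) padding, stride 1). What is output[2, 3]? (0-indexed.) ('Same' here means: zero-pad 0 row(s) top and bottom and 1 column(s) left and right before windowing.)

The receptive field on the zero-padded input at this output position is [11 9 8]. Elementwise product with the kernel and sum: 11·-1 + 9·-1 + 8·1.

-12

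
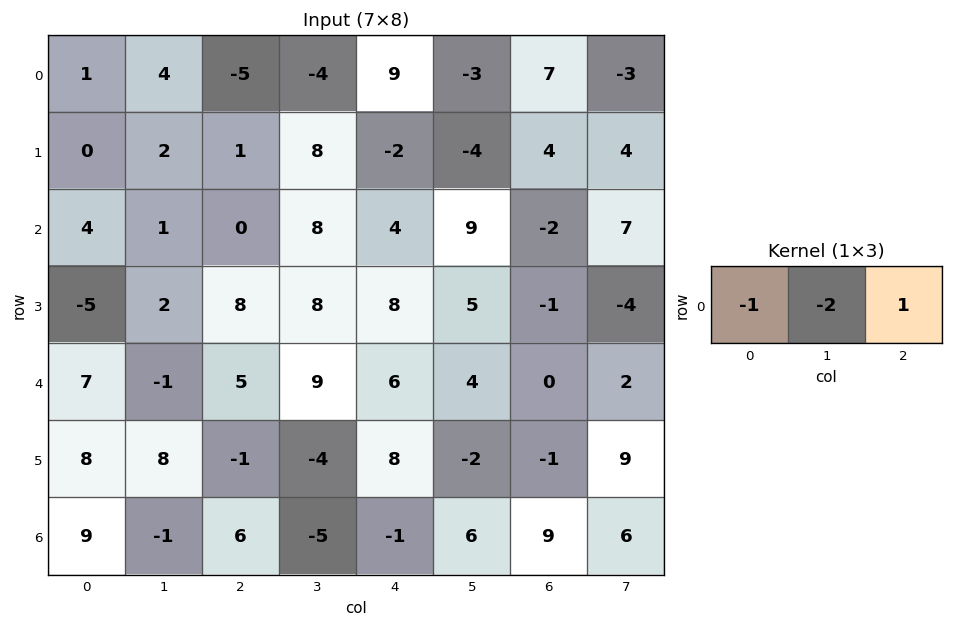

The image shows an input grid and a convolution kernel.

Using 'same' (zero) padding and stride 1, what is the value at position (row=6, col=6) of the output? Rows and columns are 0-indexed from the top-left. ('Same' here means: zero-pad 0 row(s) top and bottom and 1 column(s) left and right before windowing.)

-18

The receptive field on the zero-padded input at this output position is [6 9 6]. Elementwise product with the kernel and sum: 6·-1 + 9·-2 + 6·1.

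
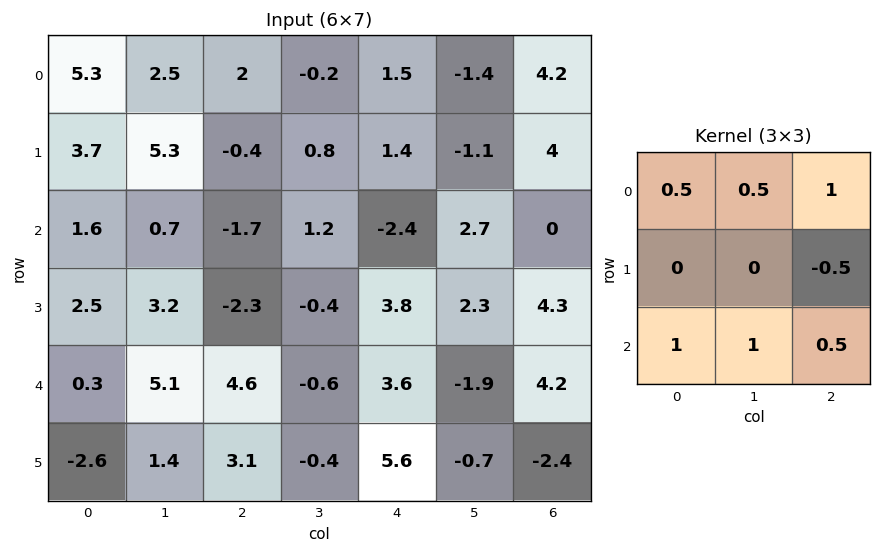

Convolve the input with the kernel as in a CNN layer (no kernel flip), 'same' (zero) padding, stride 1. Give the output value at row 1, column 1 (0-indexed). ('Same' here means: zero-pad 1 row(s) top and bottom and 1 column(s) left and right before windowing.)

7.55

The receptive field on the zero-padded input at this output position is [5.3 2.5 2 / 3.7 5.3 -0.4 / 1.6 0.7 -1.7]. Elementwise product with the kernel and sum: 5.3·0.5 + 2.5·0.5 + 2·1 + -0.4·-0.5 + 1.6·1 + 0.7·1 + -1.7·0.5.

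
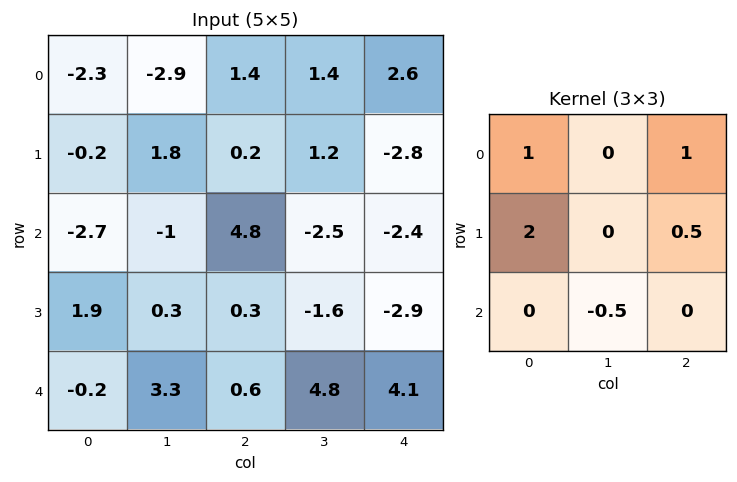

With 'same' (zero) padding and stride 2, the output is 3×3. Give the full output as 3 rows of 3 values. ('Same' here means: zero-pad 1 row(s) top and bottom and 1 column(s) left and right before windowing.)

-1.35 -5.2 4.2
0.35 -0.4 -2.35
1.95 7.7 8

Output[0,0]: The receptive field on the zero-padded input at this output position is [0 0 0 / 0 -2.3 -2.9 / 0 -0.2 1.8]. Elementwise product with the kernel and sum: 0·1 + 0·1 + 0·2 + -2.9·0.5 + -0.2·-0.5.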